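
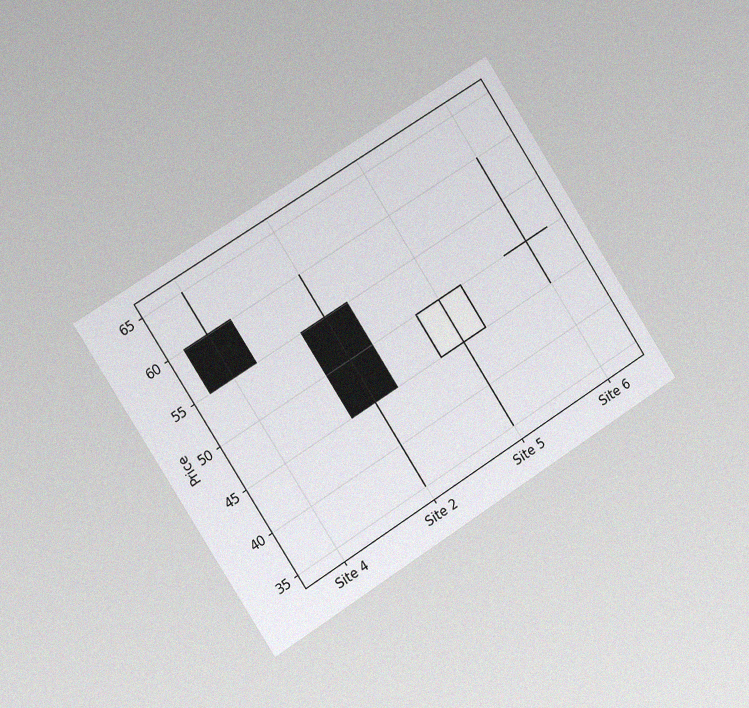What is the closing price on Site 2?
The chart is tilted about 32° counter-clockwise and viewed at a slight angle, with some photo noise. The Site 2 candle closes at 45.

45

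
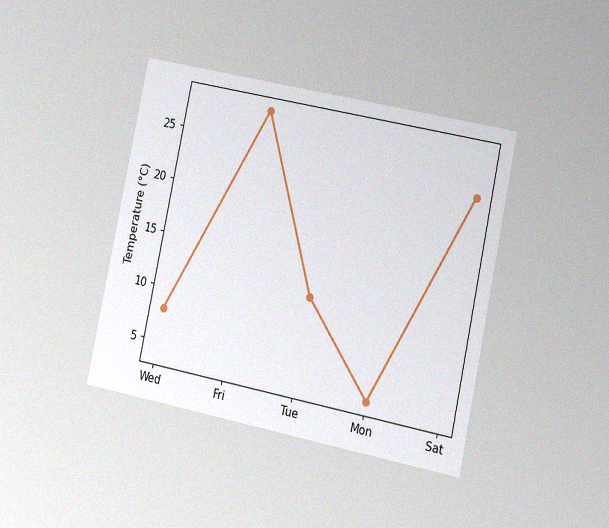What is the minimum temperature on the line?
The chart is tilted about 12° clockwise and viewed slightly from the right, with some photo noise. The lowest point is at Mon, and reading across to the y-axis gives 4°C.

4°C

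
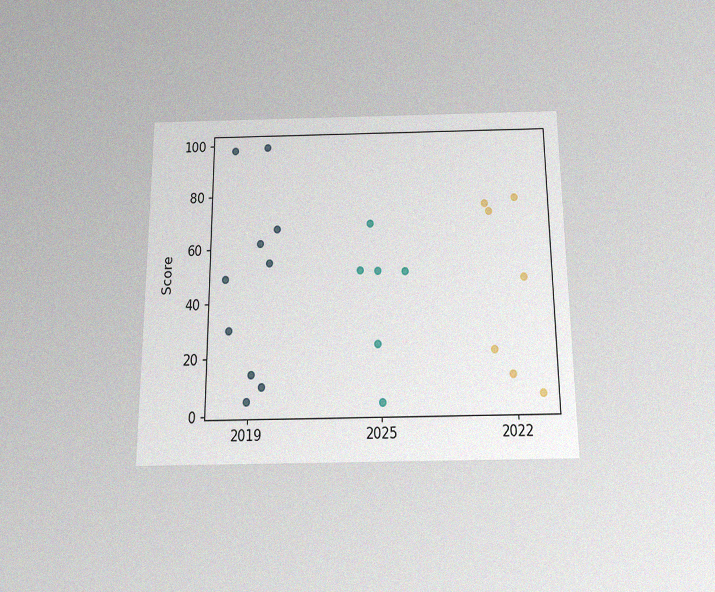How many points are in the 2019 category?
10

The chart is viewed slightly from below, with some photo noise. Counting the markers in the 2019 column gives 10.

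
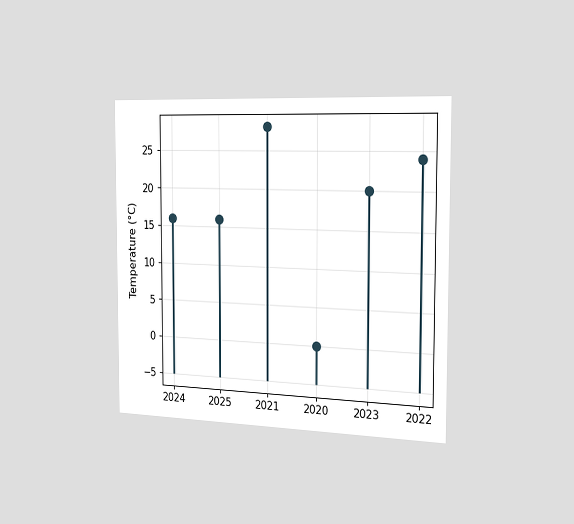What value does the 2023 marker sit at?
20°C

The chart is viewed slightly from the right. The 2023 marker sits at 20°C.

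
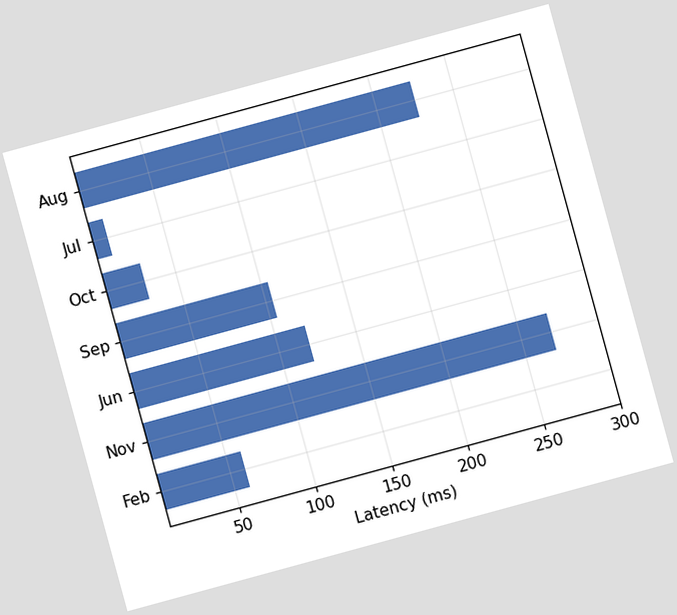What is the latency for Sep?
The chart is tilted about 15° counter-clockwise. Reading along the chart's x-axis, the Sep bar reaches 105ms.

105ms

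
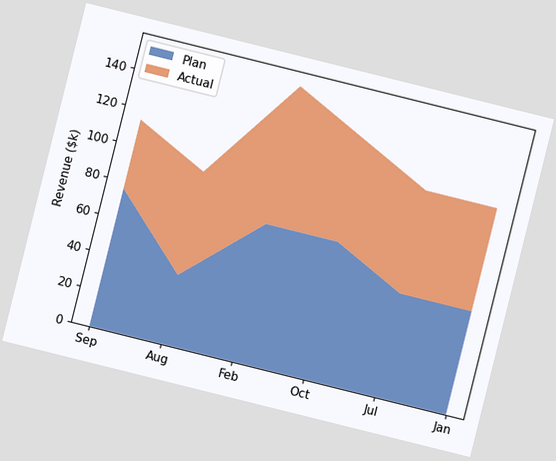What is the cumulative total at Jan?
The chart is tilted about 14° clockwise. The stacked total at Jan reaches $114k.

$114k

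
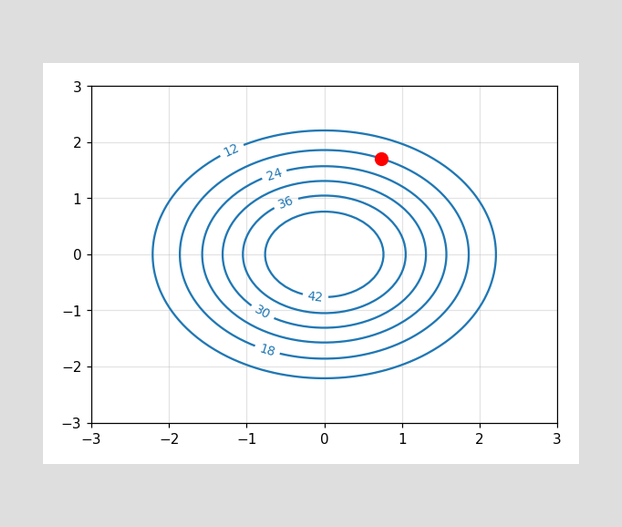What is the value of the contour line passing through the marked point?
18

The marked point sits on the contour labelled 18.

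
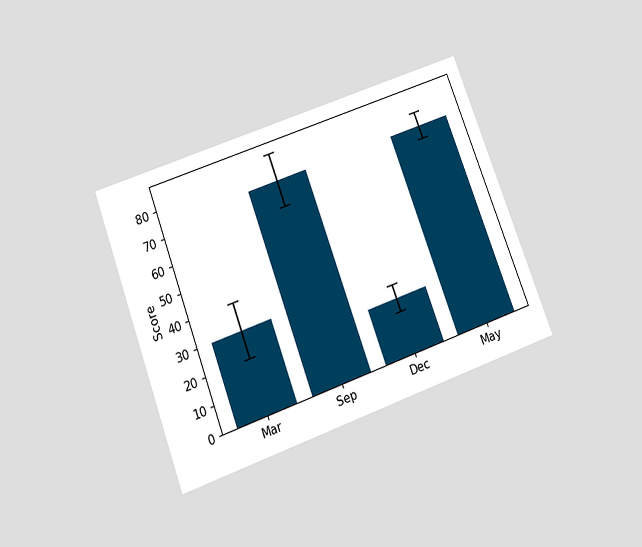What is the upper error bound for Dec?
25

The chart is tilted about 20° counter-clockwise and viewed slightly from below. The Dec bar's upper whisker reaches 25.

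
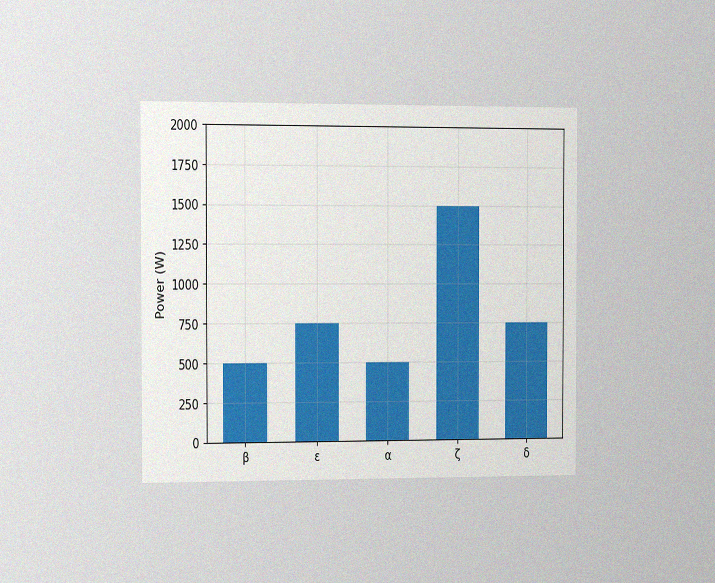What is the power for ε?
750W

The chart is viewed slightly from the left, with some photo noise. Reading along the chart's y-axis, the ε bar reaches 750W.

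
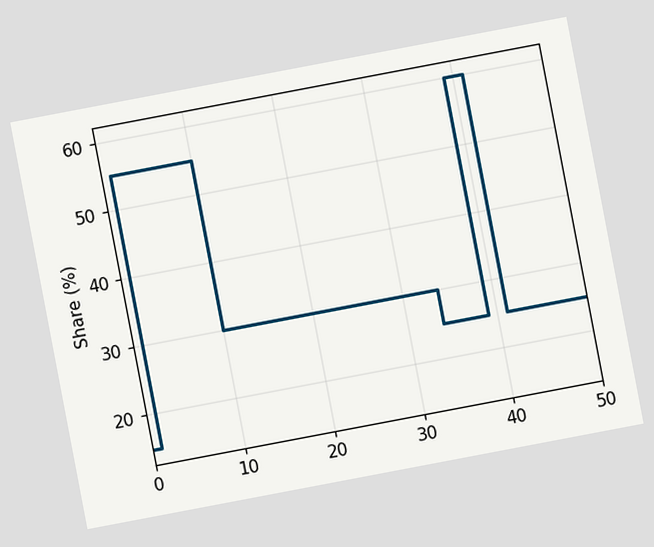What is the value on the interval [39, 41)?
The chart is tilted about 11° counter-clockwise. On [39, 41) the step sits at 60%.

60%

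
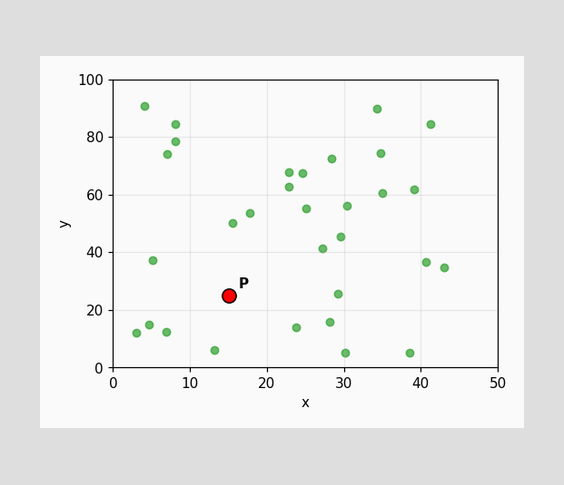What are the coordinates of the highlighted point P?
Following the gridlines from P to each axis, P sits at (15, 25).

(15, 25)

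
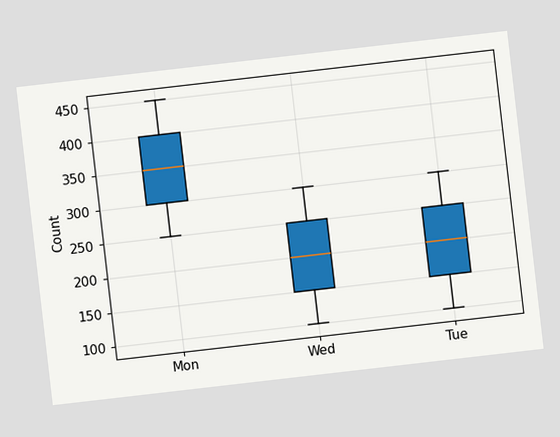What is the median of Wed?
200

The chart is tilted about 7° counter-clockwise. The median line in the Wed box sits at 200.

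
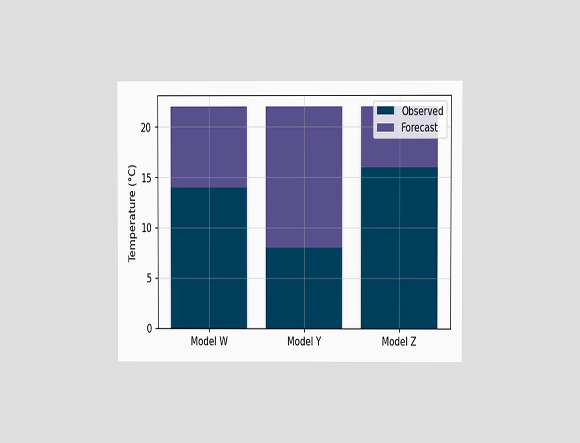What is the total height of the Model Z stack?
22°C

The chart is viewed at a slight angle. The Model Z stack's top reaches 22°C on the y-axis.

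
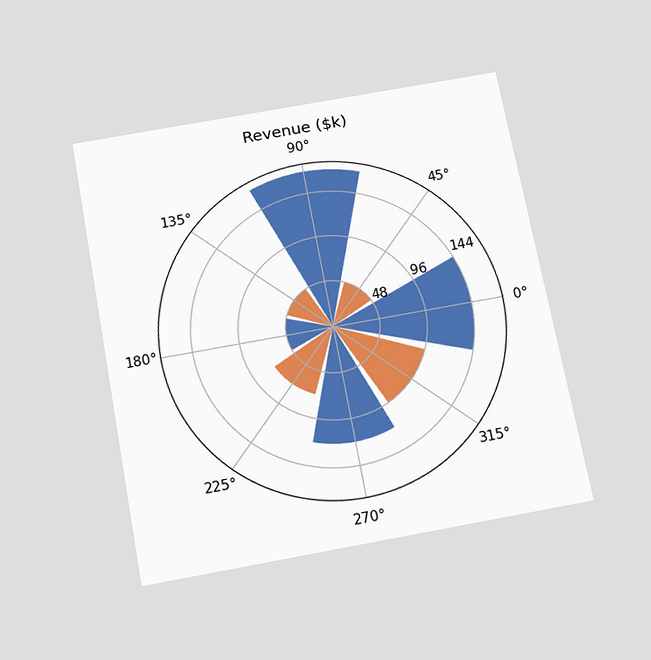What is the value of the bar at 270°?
$120k

The chart is tilted about 11° counter-clockwise and viewed slightly from below. The bar at 270° reaches $120k on the radial axis.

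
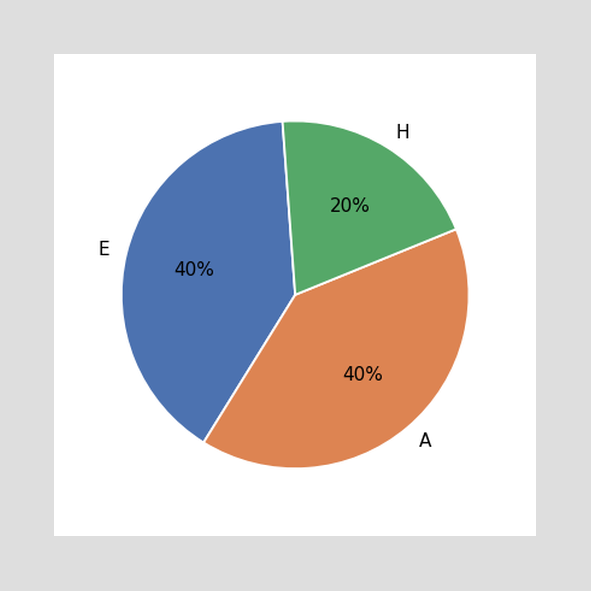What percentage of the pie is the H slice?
The H slice takes up 20% of the pie.

20%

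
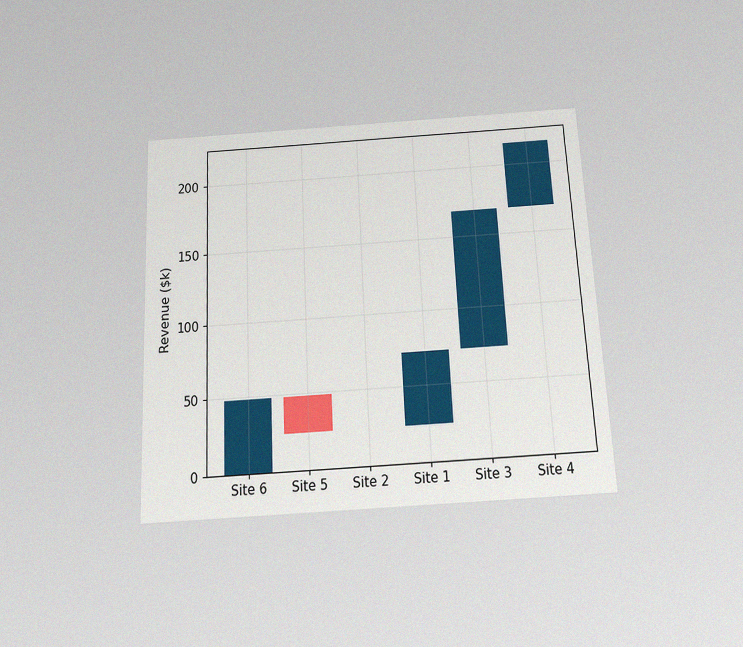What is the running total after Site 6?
The chart is tilted about 3° counter-clockwise and viewed slightly from below, with some photo noise. After Site 6 the running total reaches $48k.

$48k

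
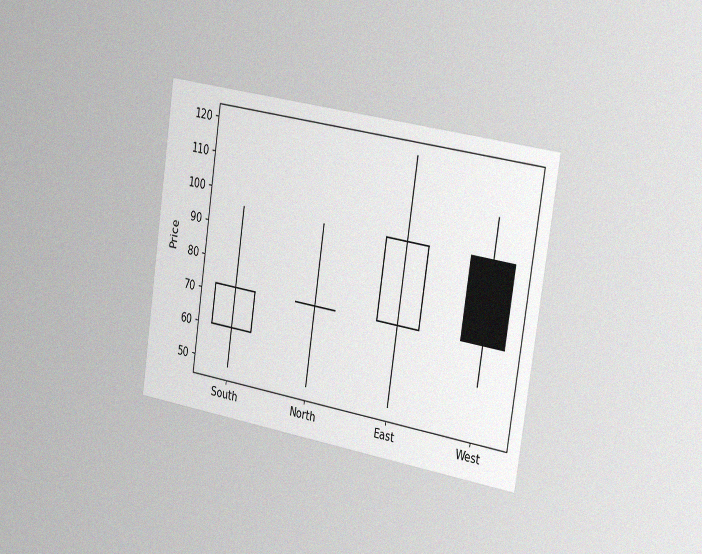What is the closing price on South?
72

The chart is tilted about 9° clockwise and viewed slightly from the right, with some photo noise. The South candle closes at 72.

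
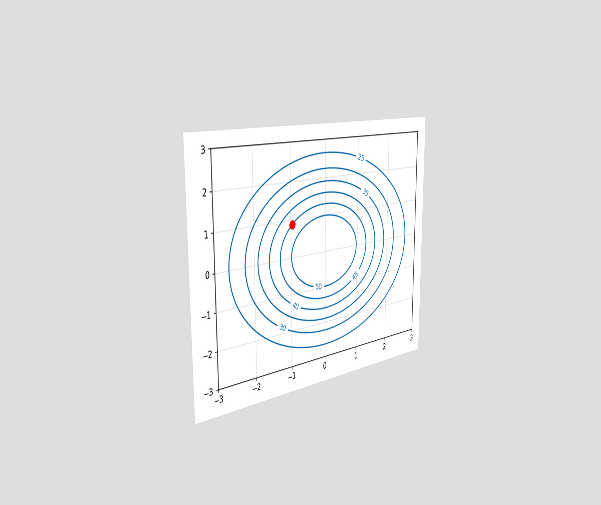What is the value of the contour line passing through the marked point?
The chart is viewed slightly from the left. The marked point sits on the contour labelled 45.

45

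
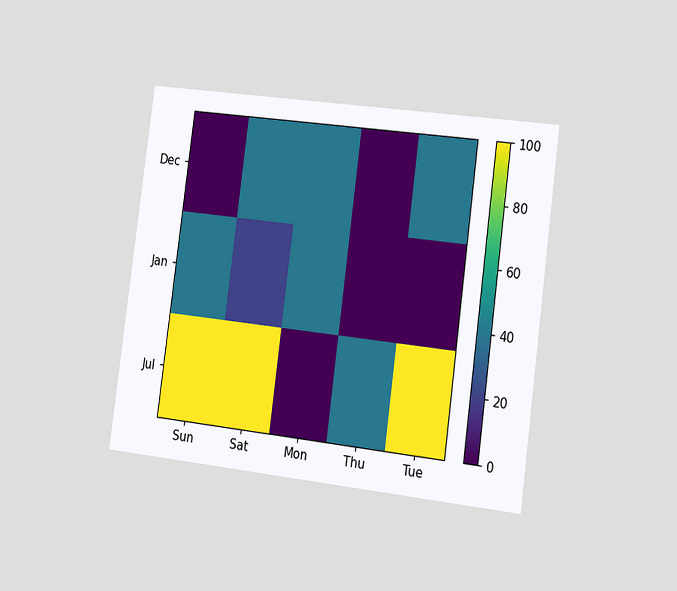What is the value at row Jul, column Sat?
The chart is tilted about 8° clockwise and viewed slightly from the right. Matching cell (Jul, Sat) against the colorbar gives 100.

100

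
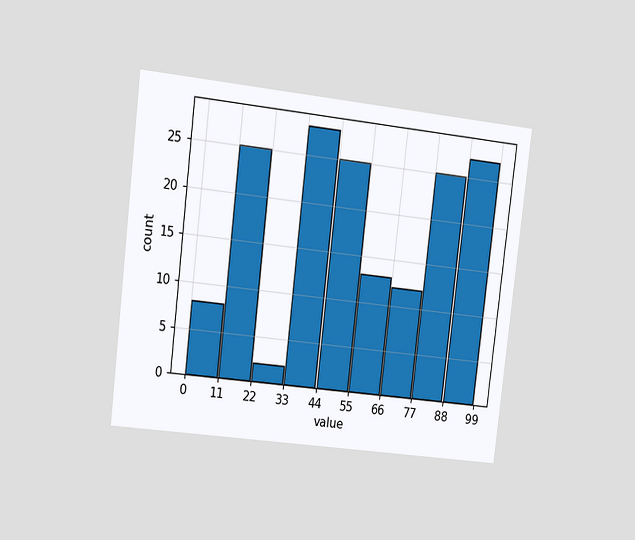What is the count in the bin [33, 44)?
The chart is tilted about 7° clockwise and viewed at a slight angle. The [33, 44) bin has height 28.

28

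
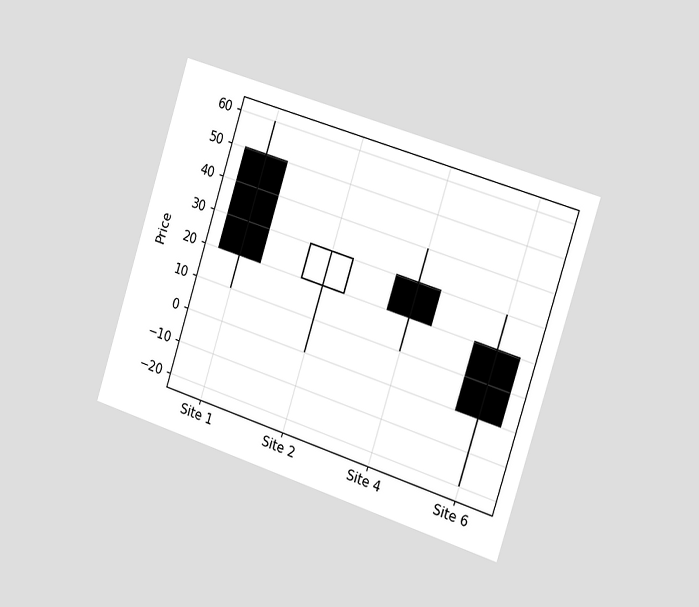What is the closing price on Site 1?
20

The chart is tilted about 18° clockwise and viewed slightly from the right. The Site 1 candle closes at 20.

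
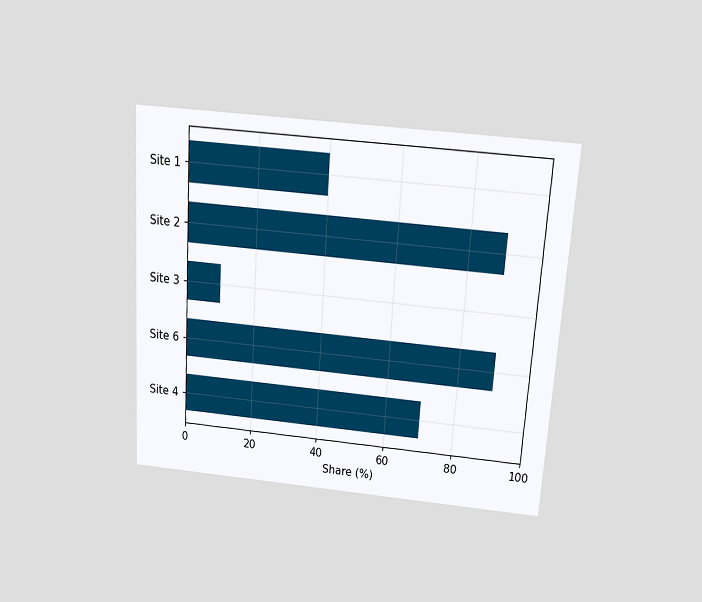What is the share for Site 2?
90%

The chart is tilted about 4° clockwise and viewed slightly from above. Reading along the chart's x-axis, the Site 2 bar reaches 90%.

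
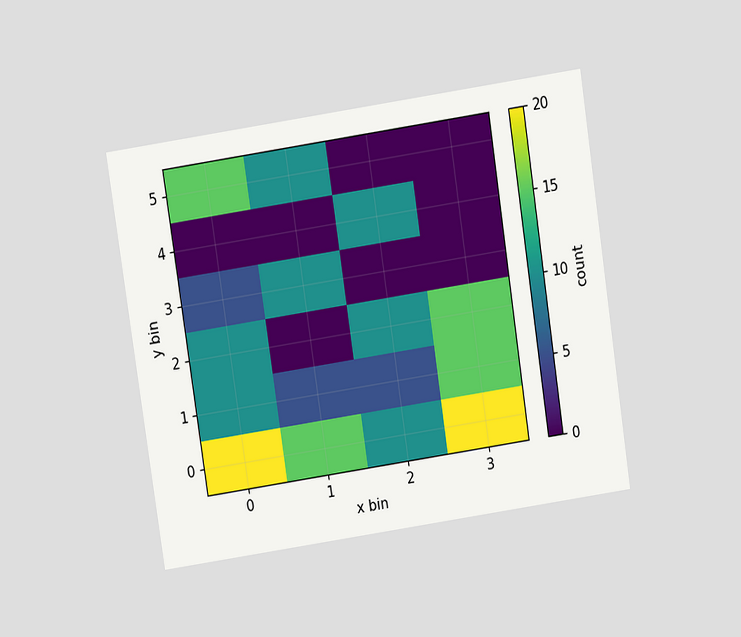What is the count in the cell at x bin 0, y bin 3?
The chart is tilted about 9° counter-clockwise and viewed slightly from above. Matching the cell (0, 3) against the colorbar gives 5.

5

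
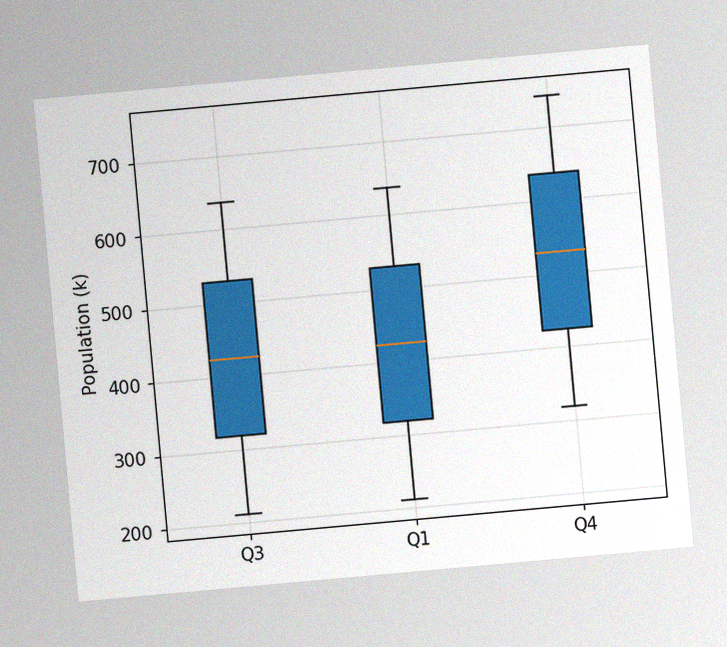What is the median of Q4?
The chart is tilted about 5° counter-clockwise, with some photo noise. The median line in the Q4 box sits at 530k.

530k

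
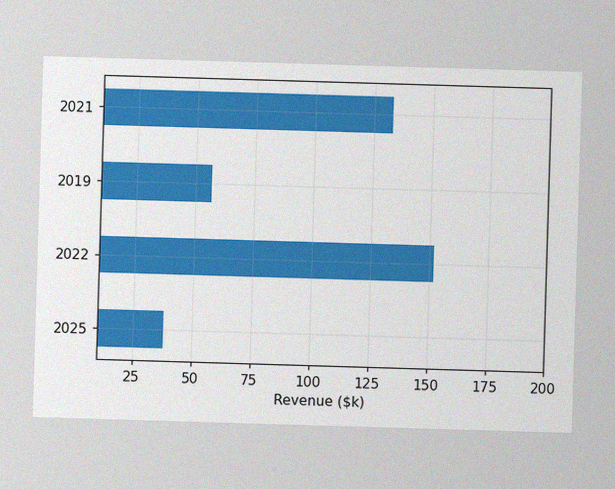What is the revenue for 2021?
$133k

The image has some photo noise and uneven lighting. Reading along the chart's x-axis, the 2021 bar reaches $133k.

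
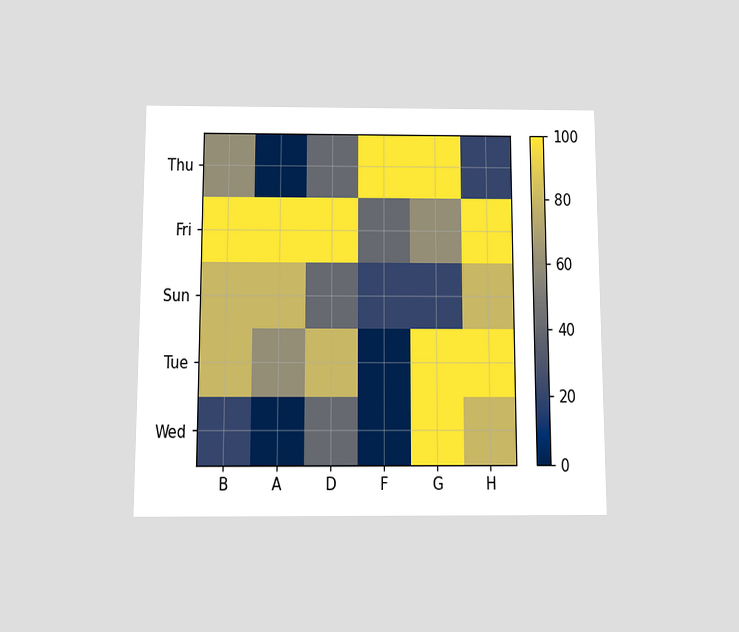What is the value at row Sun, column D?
The chart is viewed slightly from below. Matching cell (Sun, D) against the colorbar gives 40.

40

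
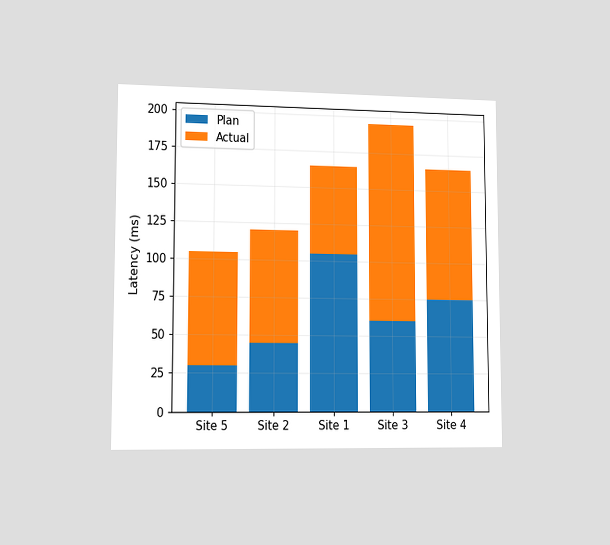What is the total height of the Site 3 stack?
195ms

The chart is viewed slightly from the left. The Site 3 stack's top reaches 195ms on the y-axis.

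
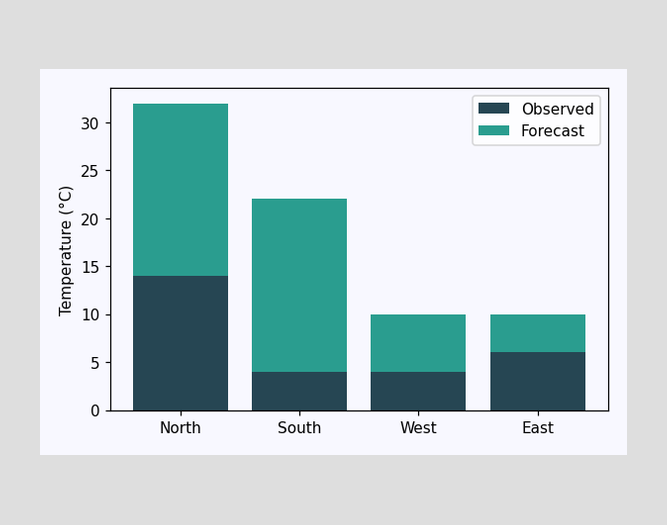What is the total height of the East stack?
The East stack's top reaches 10°C on the y-axis.

10°C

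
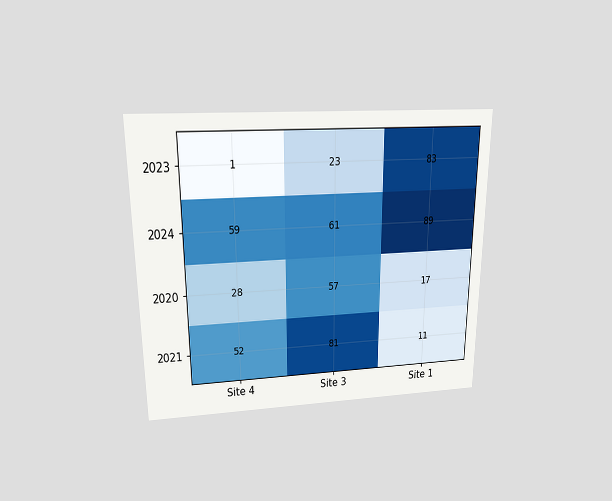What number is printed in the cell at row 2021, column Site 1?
11

The chart is viewed slightly from above. The (2021, Site 1) cell reads 11.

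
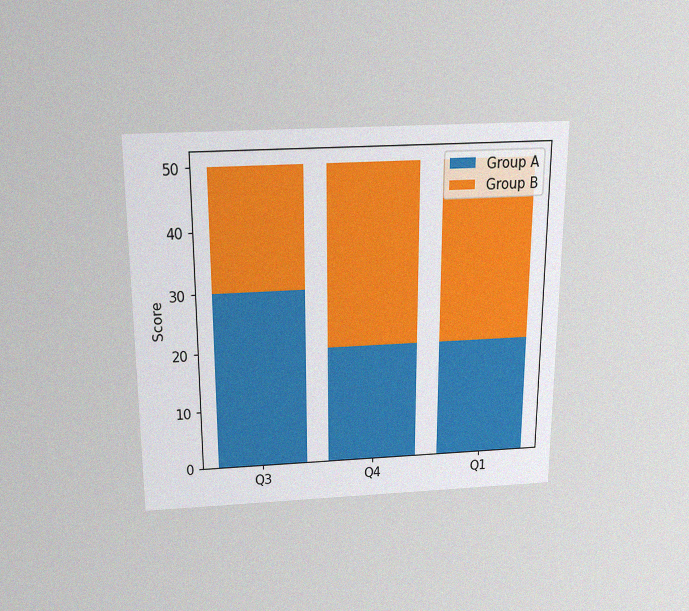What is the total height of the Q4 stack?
The chart is viewed slightly from above, with some photo noise. The Q4 stack's top reaches 50 on the y-axis.

50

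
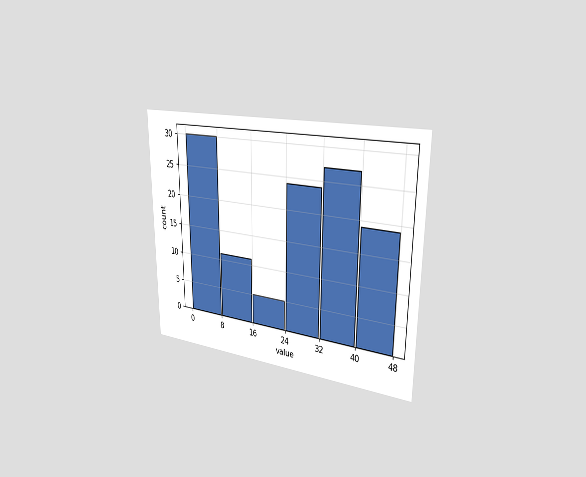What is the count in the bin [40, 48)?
19

The chart is viewed slightly from the right. The [40, 48) bin has height 19.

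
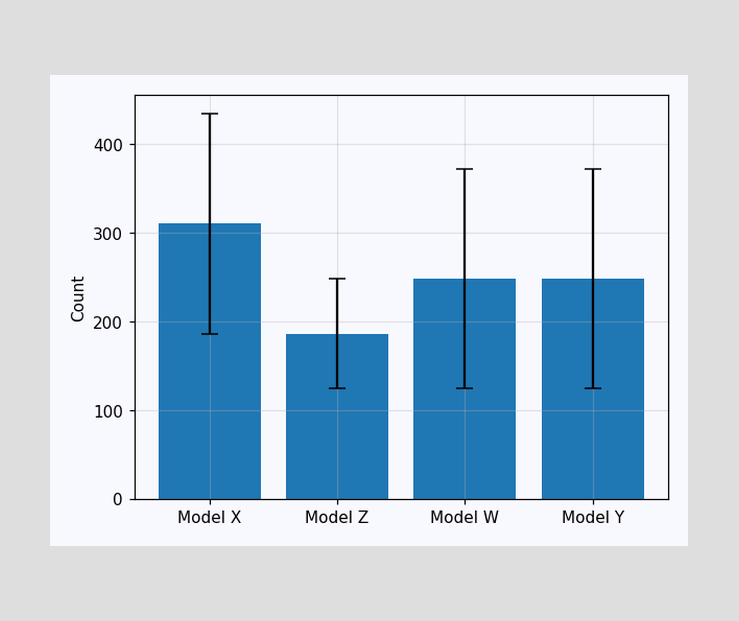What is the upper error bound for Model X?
The Model X bar's upper whisker reaches 434.

434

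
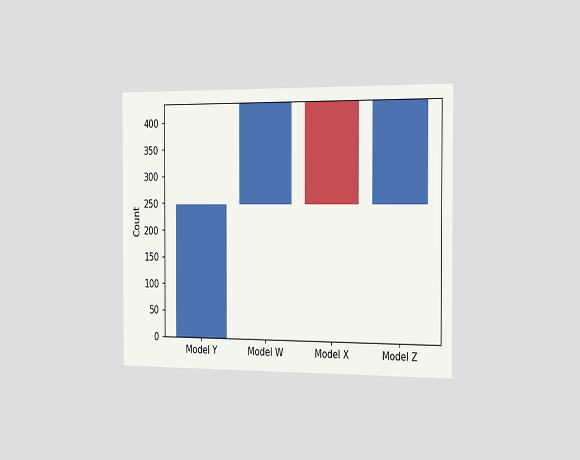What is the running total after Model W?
434

The chart is viewed slightly from the right. After Model W the running total reaches 434.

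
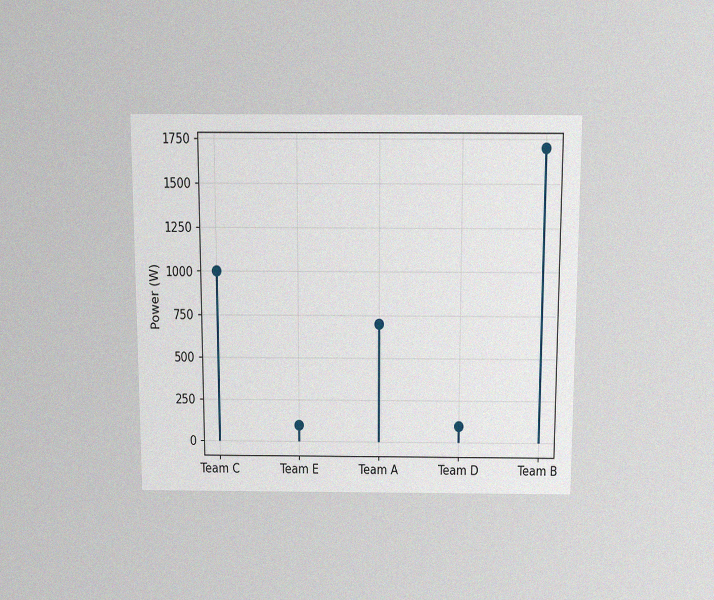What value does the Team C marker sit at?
1000W

The chart is viewed slightly from above, with some photo noise. The Team C marker sits at 1000W.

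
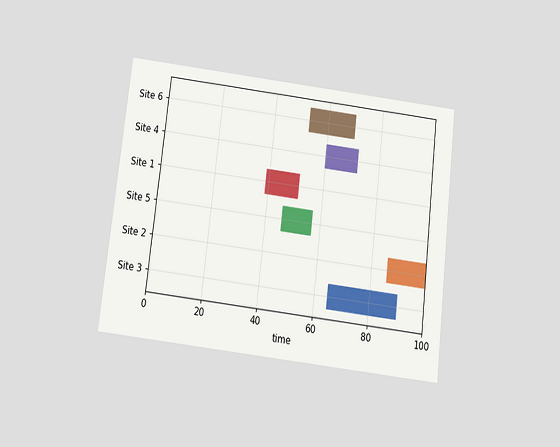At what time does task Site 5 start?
46

The chart is tilted about 7° clockwise and viewed slightly from below. The Site 5 bar begins at t=46.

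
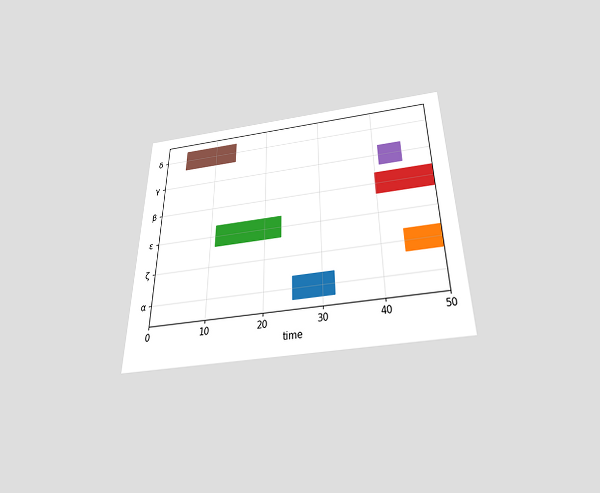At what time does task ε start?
11

The chart is viewed slightly from below. The ε bar begins at t=11.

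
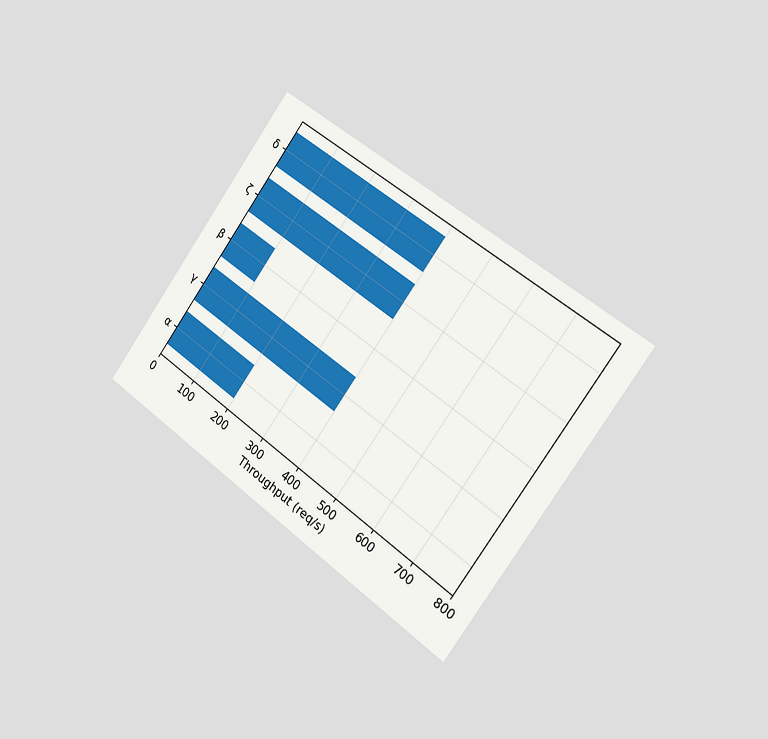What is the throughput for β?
The chart is tilted about 36° clockwise and viewed slightly from the right. Reading along the chart's x-axis, the β bar reaches 100req/s.

100req/s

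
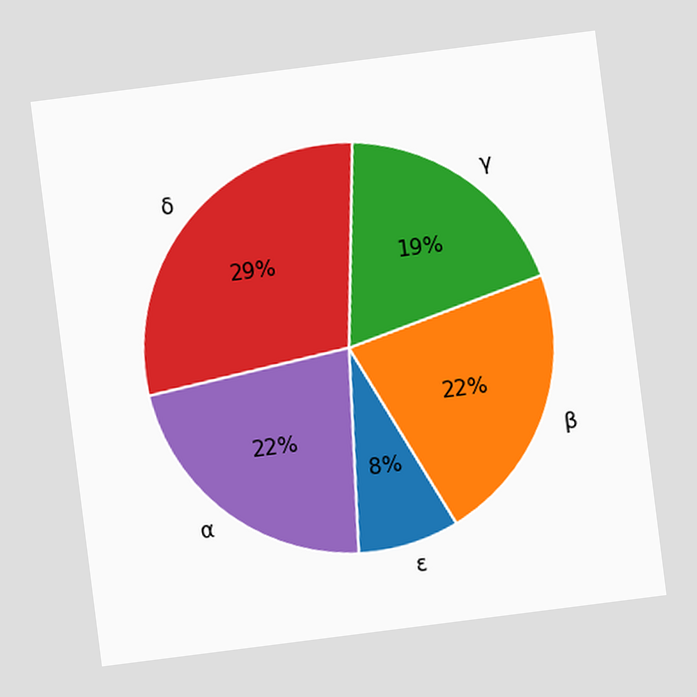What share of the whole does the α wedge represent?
22%

The chart is tilted about 7° counter-clockwise. The α slice takes up 22% of the pie.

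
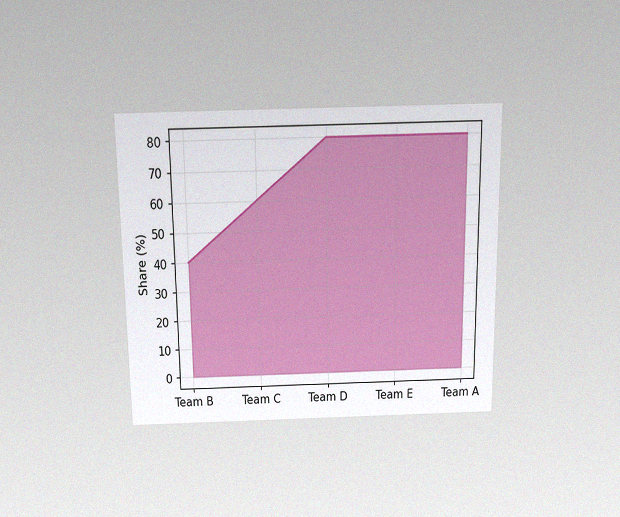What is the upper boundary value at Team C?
60%

The chart is viewed slightly from above, with some photo noise. At Team C the upper boundary is at 60%.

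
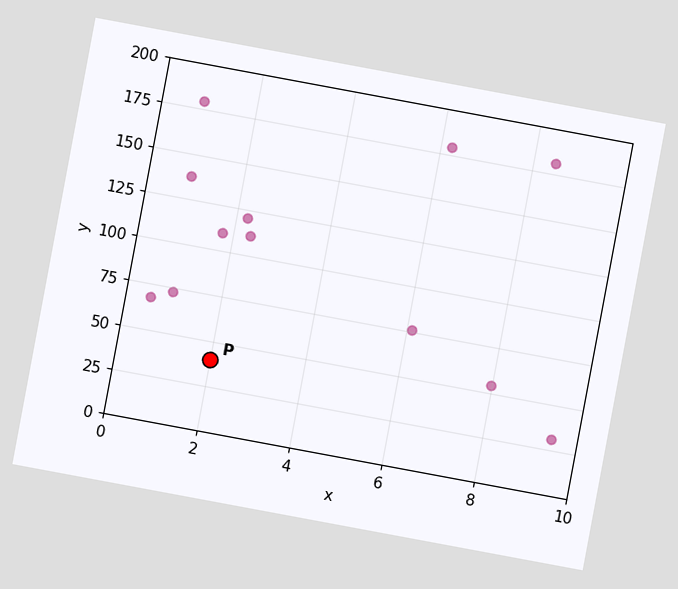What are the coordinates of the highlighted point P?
The chart is tilted about 11° clockwise. Following the gridlines from P to each axis, P sits at (2, 40).

(2, 40)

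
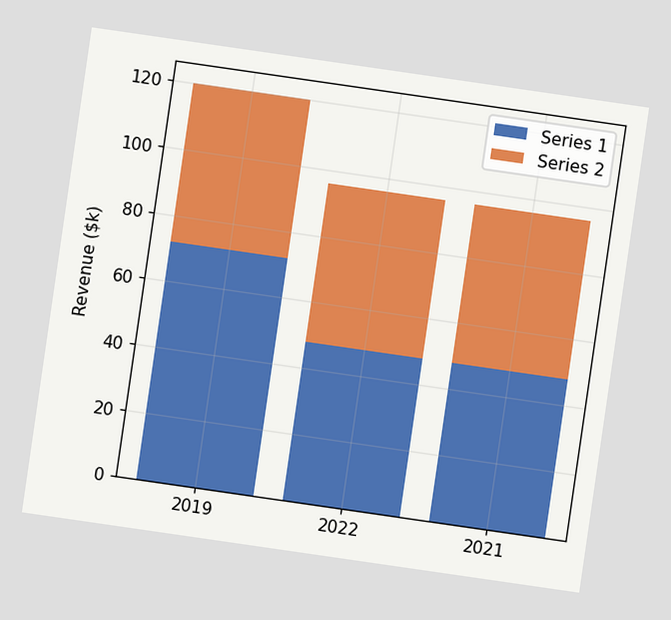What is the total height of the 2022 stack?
The chart is tilted about 8° clockwise. The 2022 stack's top reaches $96k on the y-axis.

$96k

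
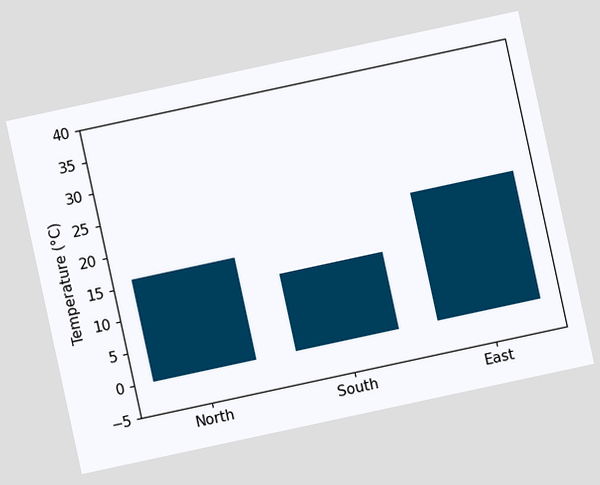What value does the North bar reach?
16°C

The chart is tilted about 12° counter-clockwise. Reading along the chart's y-axis, the North bar reaches 16°C.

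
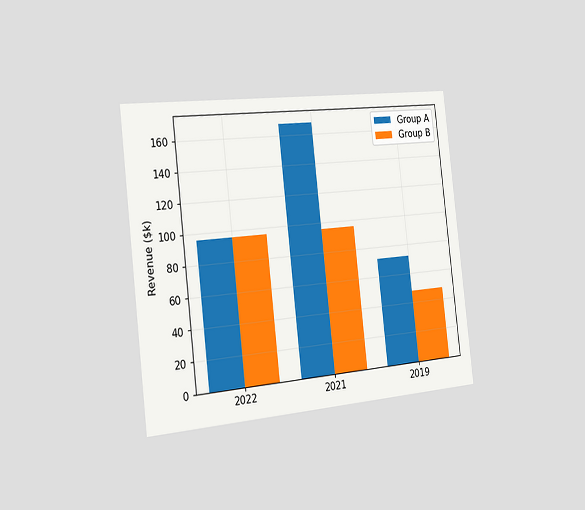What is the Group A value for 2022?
The chart is tilted about 6° counter-clockwise and viewed slightly from the left. The Group A bar at 2022 reaches $96k on the y-axis.

$96k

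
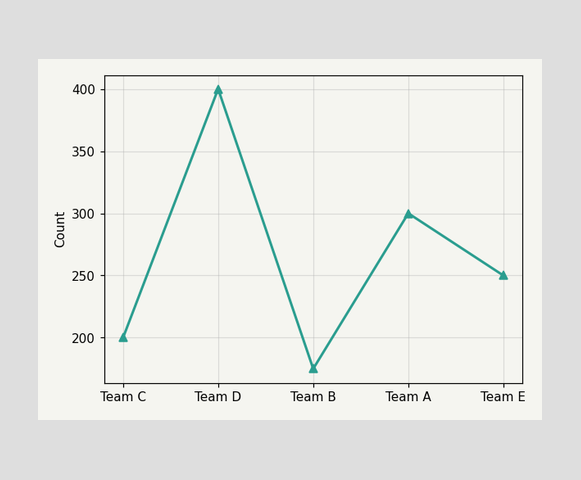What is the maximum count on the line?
400

The highest point is at Team D, and reading across to the y-axis gives 400.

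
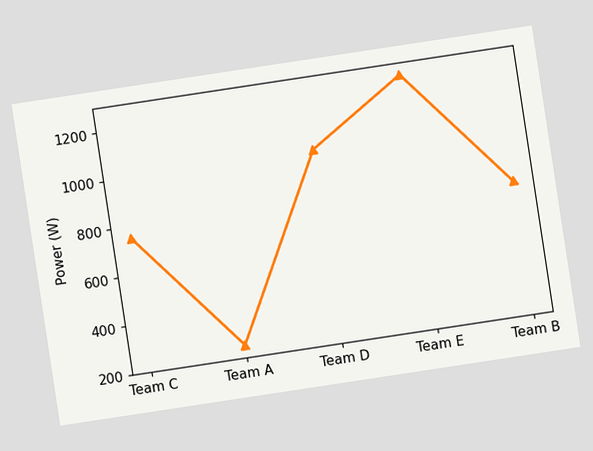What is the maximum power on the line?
The chart is tilted about 9° counter-clockwise. The highest point is at Team E, and reading across to the y-axis gives 1250W.

1250W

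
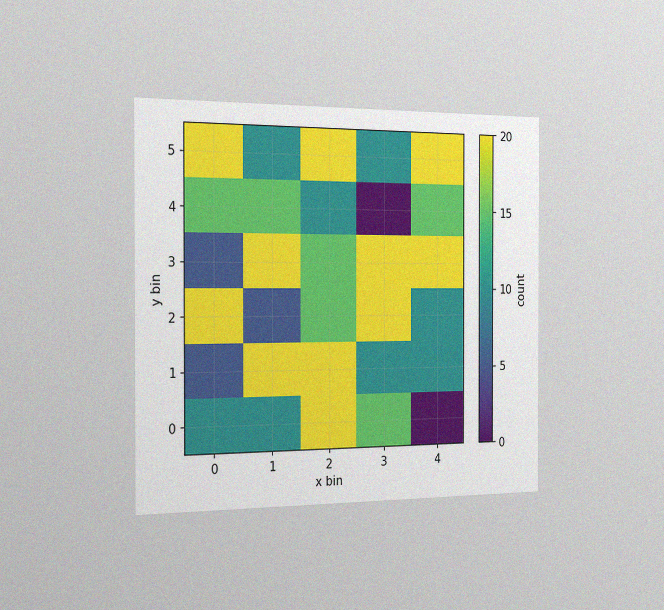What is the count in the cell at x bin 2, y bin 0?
20

The chart is viewed slightly from the left, with some photo noise. Matching the cell (2, 0) against the colorbar gives 20.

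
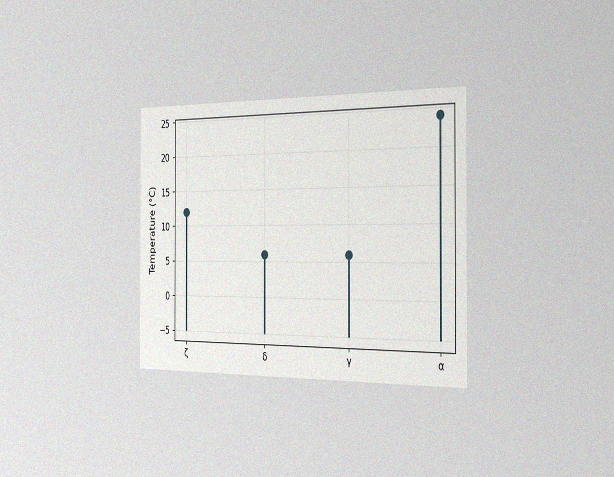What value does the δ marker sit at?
6°C

The chart is viewed slightly from the right, with some photo noise. The δ marker sits at 6°C.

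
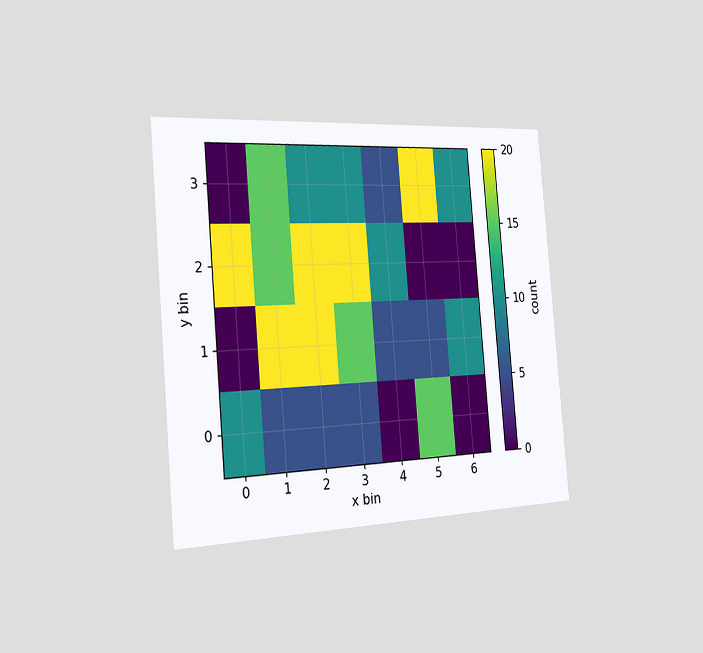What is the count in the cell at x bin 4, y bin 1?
The chart is tilted about 5° counter-clockwise and viewed slightly from the left. Matching the cell (4, 1) against the colorbar gives 5.

5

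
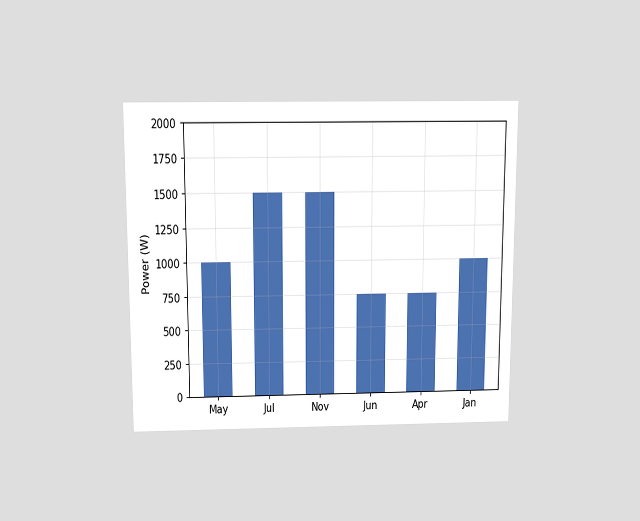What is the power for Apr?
The chart is viewed slightly from above. Reading along the chart's y-axis, the Apr bar reaches 750W.

750W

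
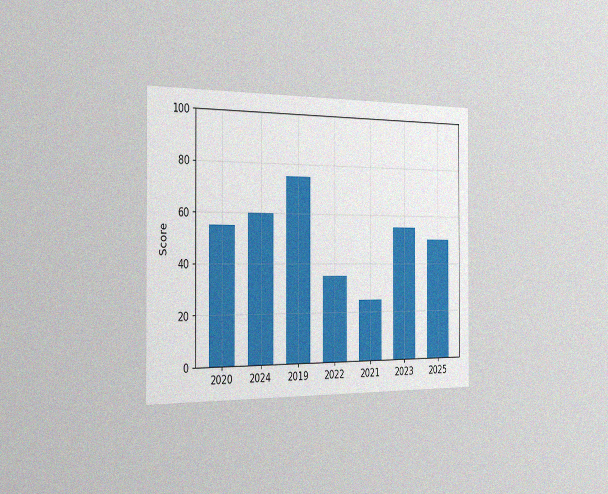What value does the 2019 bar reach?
The chart is viewed slightly from the left, with some photo noise. Reading along the chart's y-axis, the 2019 bar reaches 75.

75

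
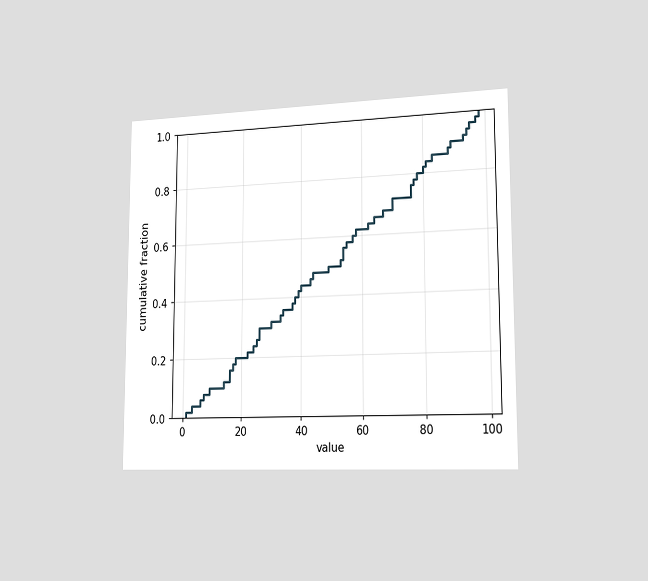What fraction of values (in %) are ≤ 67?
The chart is viewed slightly from the right. At x=67 the ECDF step is at 68%.

68%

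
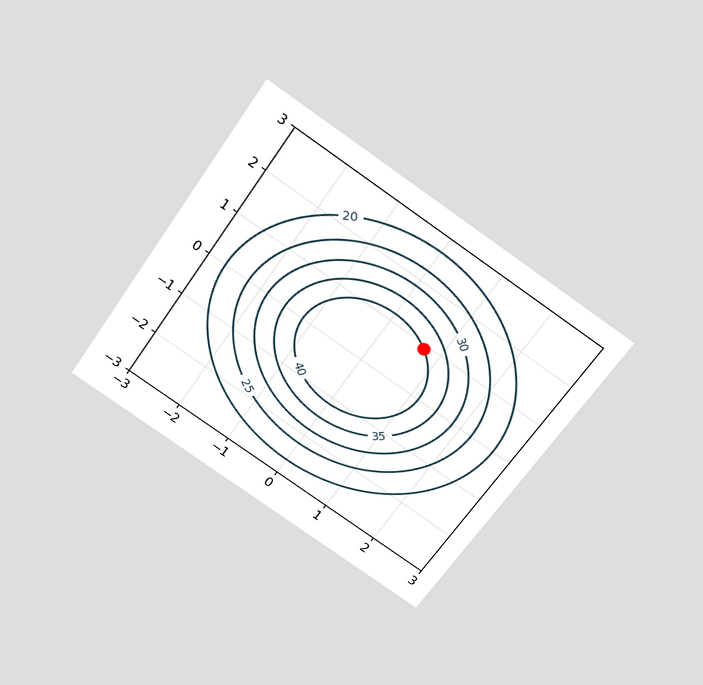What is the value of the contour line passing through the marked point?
40

The chart is tilted about 34° clockwise and viewed slightly from above. The marked point sits on the contour labelled 40.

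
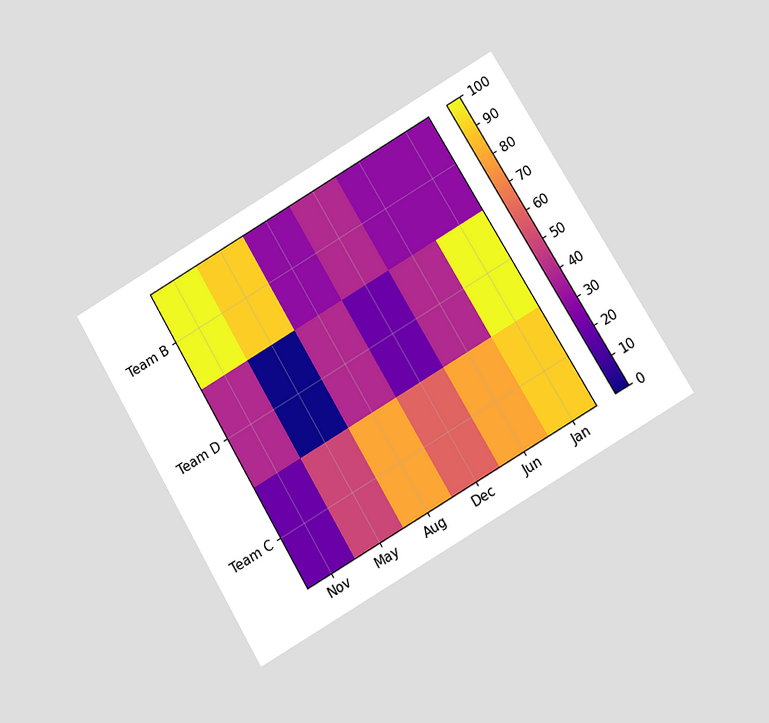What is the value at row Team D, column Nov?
40

The chart is tilted about 31° counter-clockwise and viewed at a slight angle. Matching cell (Team D, Nov) against the colorbar gives 40.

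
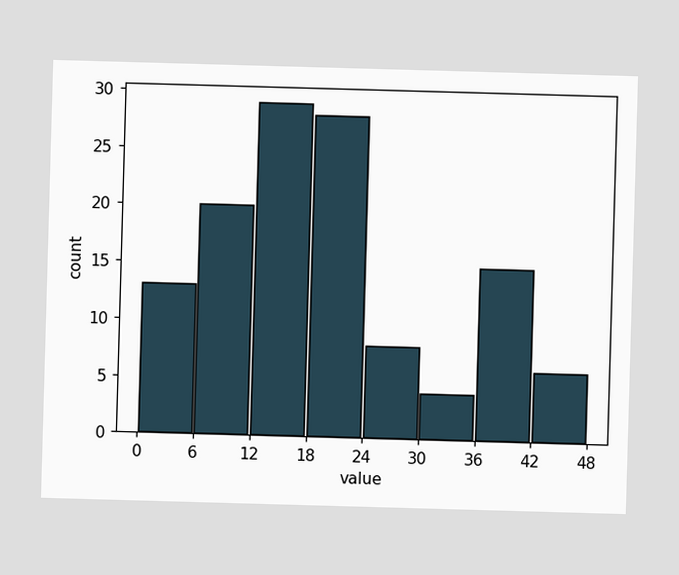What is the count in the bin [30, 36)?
4

The [30, 36) bin has height 4.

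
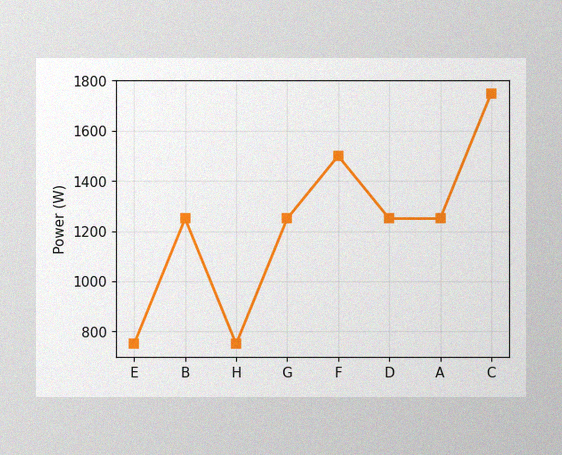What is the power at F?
The image has some photo noise and uneven lighting. At F, the line is at 1500W.

1500W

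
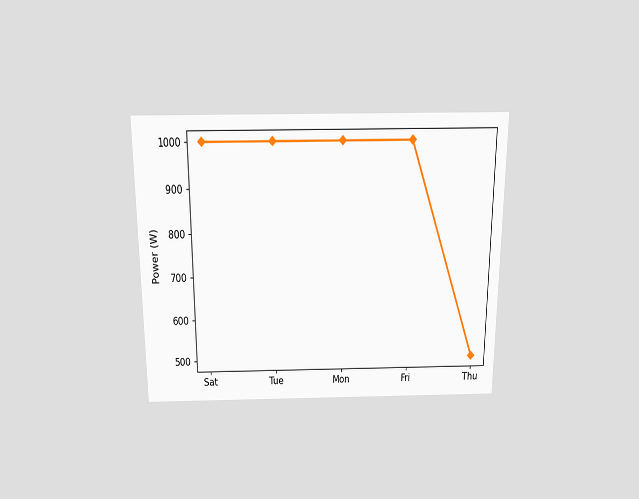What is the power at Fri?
1000W

The chart is viewed slightly from above. At Fri, the line is at 1000W.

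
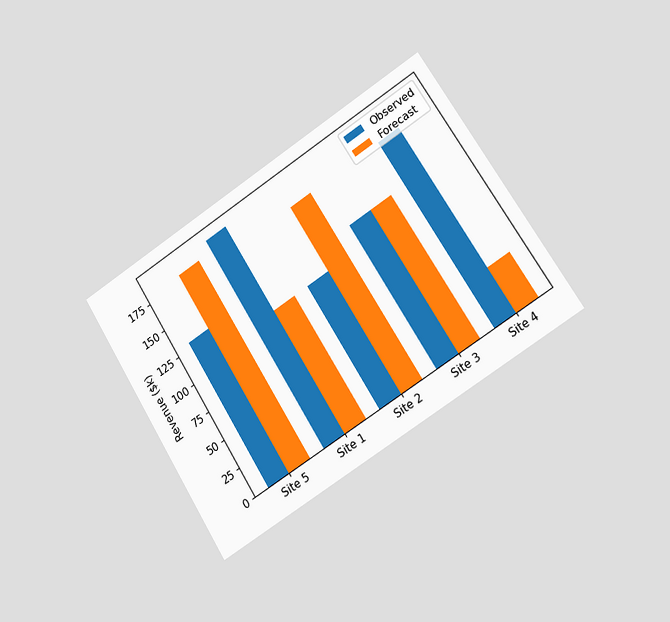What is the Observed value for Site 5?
The chart is tilted about 32° counter-clockwise and viewed slightly from the right. The Observed bar at Site 5 reaches $130k on the y-axis.

$130k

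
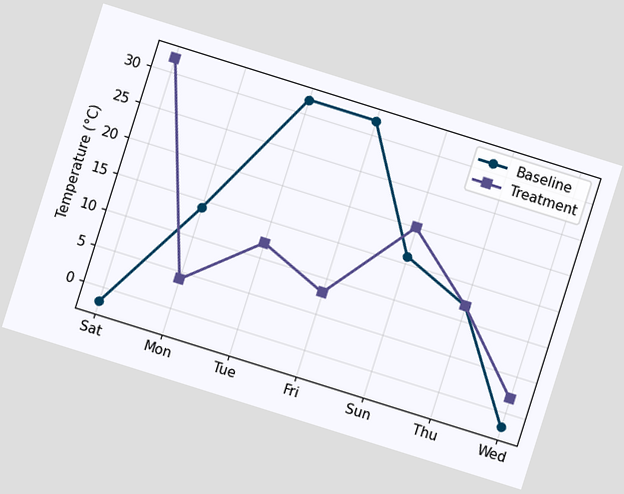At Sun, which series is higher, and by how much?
Treatment, by 4°C

The chart is tilted about 17° clockwise. At Sun, Treatment sits above the other line by 4°C.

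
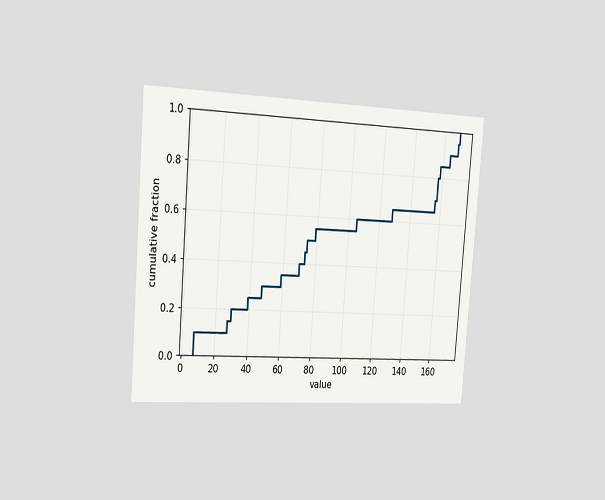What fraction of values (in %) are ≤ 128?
The chart is tilted about 4° clockwise and viewed slightly from the left. At x=128 the ECDF step is at 65%.

65%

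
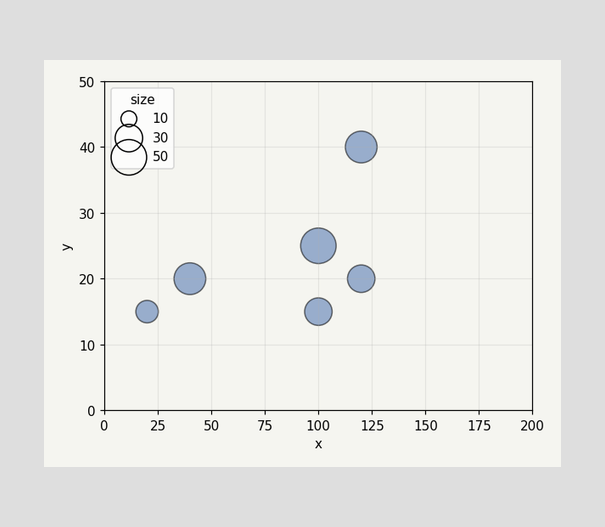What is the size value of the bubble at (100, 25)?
Matching the bubble at (100, 25) against the size legend gives 50.

50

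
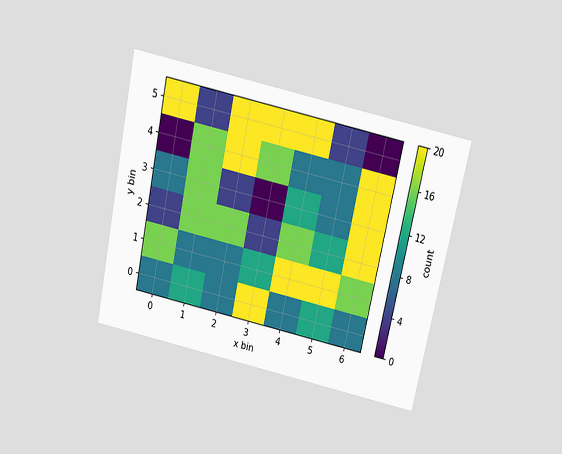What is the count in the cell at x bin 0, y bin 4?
The chart is tilted about 12° clockwise and viewed slightly from above. Matching the cell (0, 4) against the colorbar gives 0.

0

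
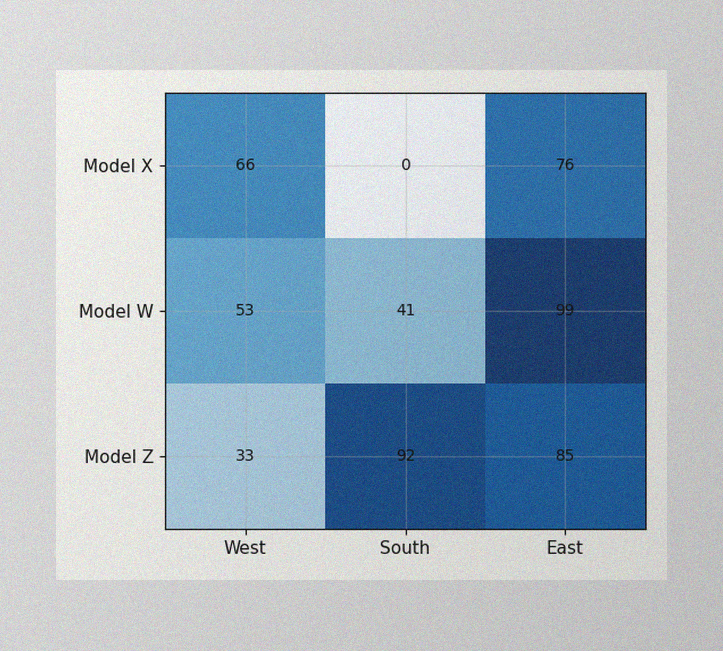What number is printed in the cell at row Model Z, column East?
The image has some photo noise and uneven lighting. The (Model Z, East) cell reads 85.

85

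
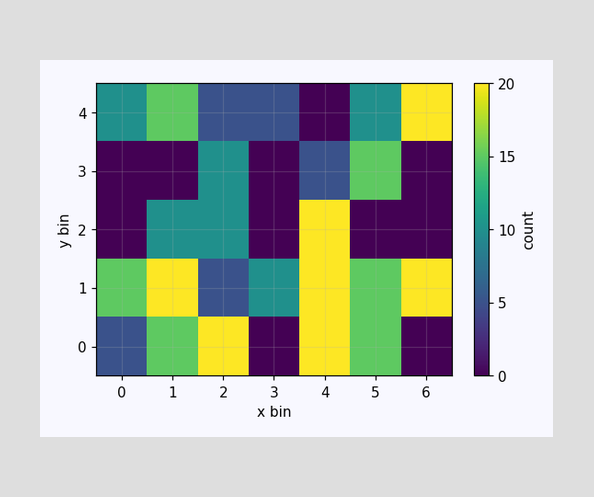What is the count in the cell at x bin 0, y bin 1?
15

Matching the cell (0, 1) against the colorbar gives 15.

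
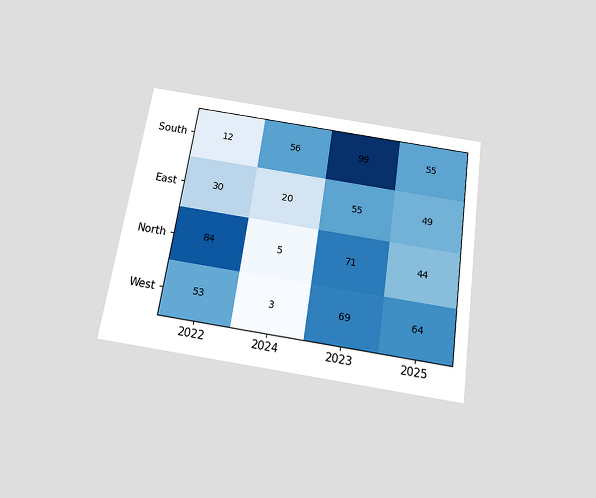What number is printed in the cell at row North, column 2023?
The chart is tilted about 8° clockwise and viewed slightly from below. The (North, 2023) cell reads 71.

71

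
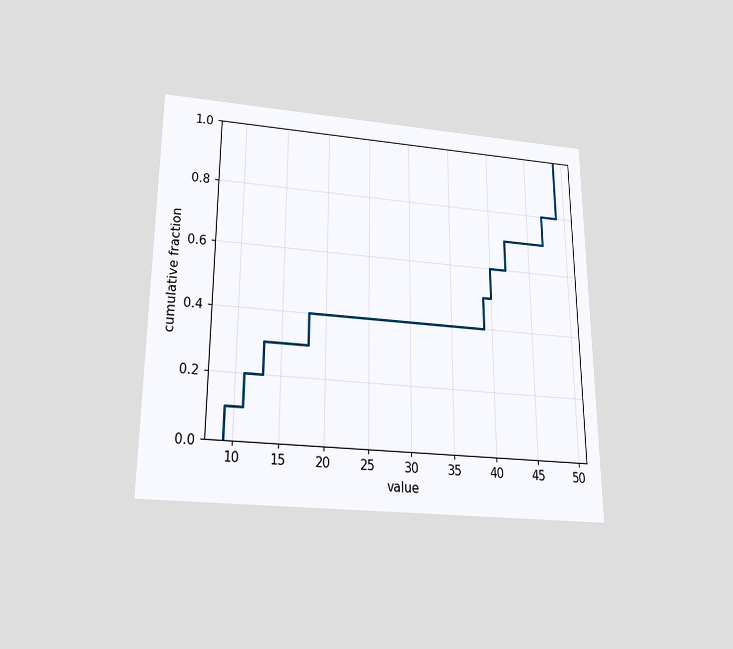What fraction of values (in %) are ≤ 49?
100%

The chart is viewed slightly from below. At x=49 the ECDF step is at 100%.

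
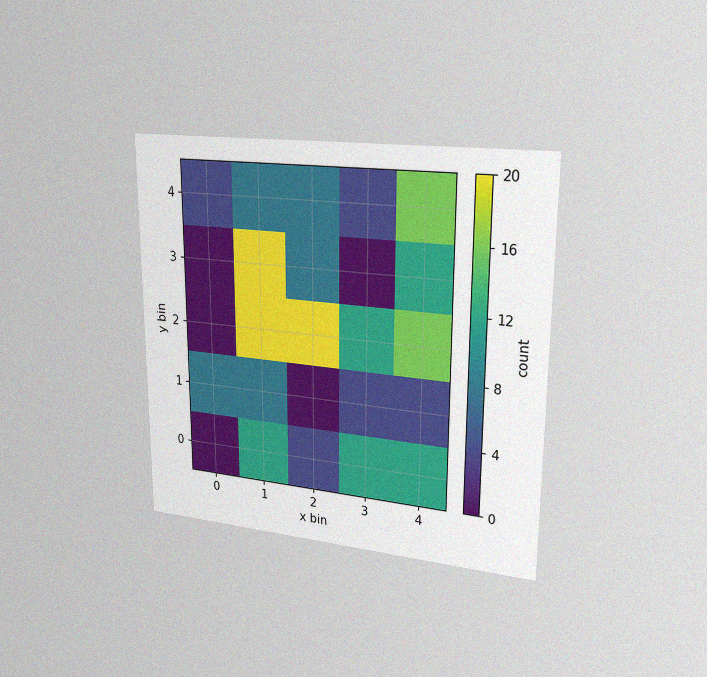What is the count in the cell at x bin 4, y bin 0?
12

The chart is viewed slightly from the right, with some photo noise. Matching the cell (4, 0) against the colorbar gives 12.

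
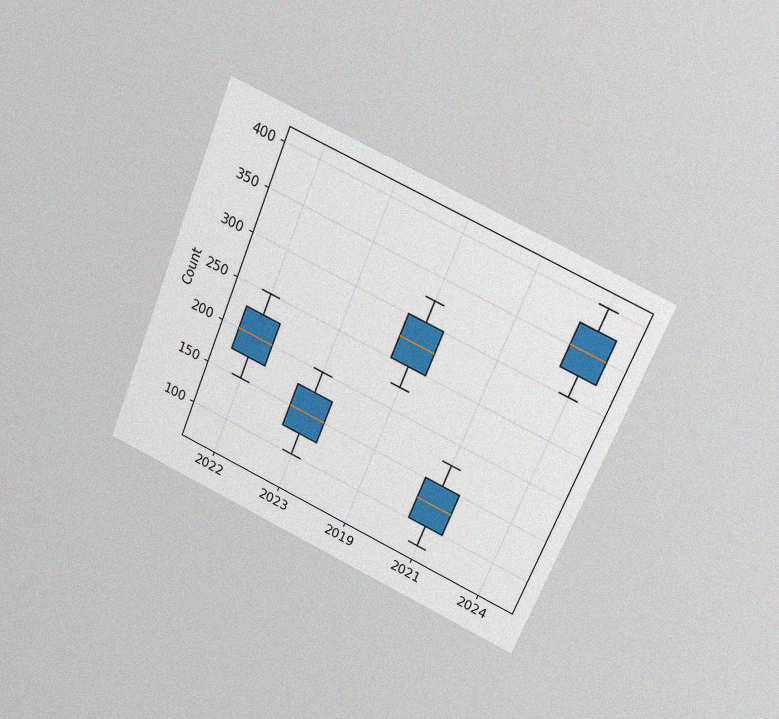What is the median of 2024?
350

The chart is tilted about 22° clockwise and viewed slightly from above, with some photo noise. The median line in the 2024 box sits at 350.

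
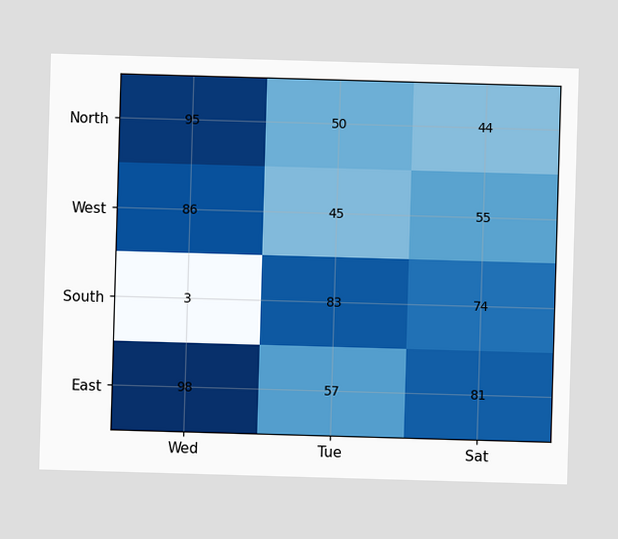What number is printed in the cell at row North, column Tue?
The (North, Tue) cell reads 50.

50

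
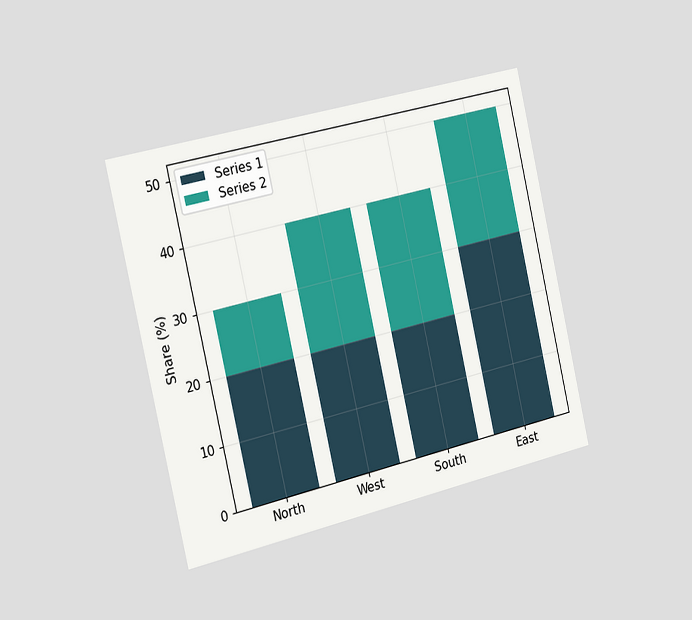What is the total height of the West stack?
40%

The chart is tilted about 13° counter-clockwise and viewed slightly from the left. The West stack's top reaches 40% on the y-axis.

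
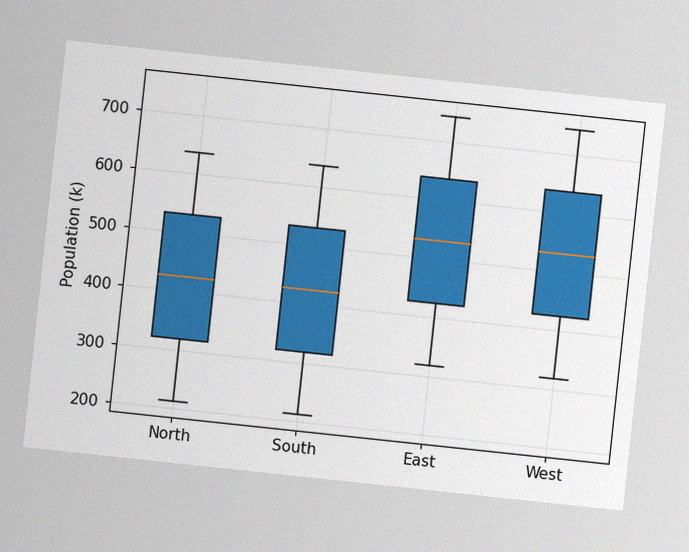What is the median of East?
530k

The chart is tilted about 6° clockwise, with some photo noise. The median line in the East box sits at 530k.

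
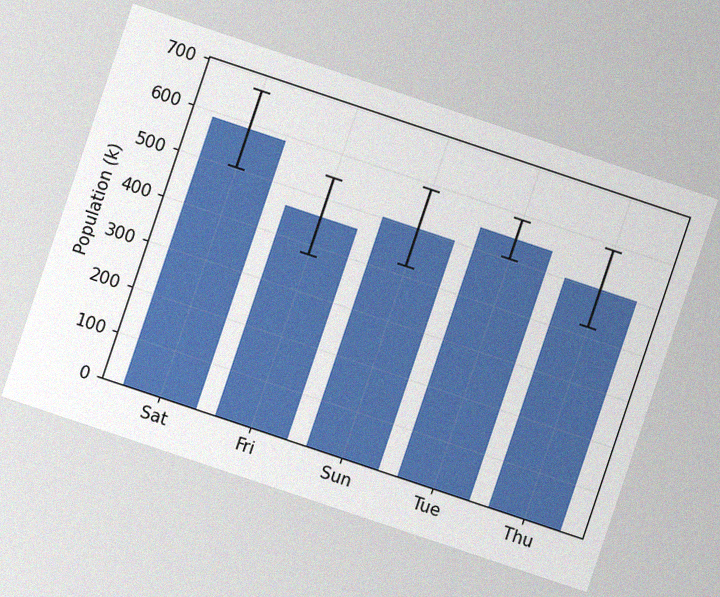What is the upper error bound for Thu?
588k

The chart is tilted about 19° clockwise, with some photo noise. The Thu bar's upper whisker reaches 588k.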